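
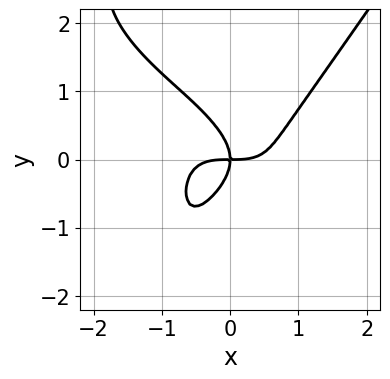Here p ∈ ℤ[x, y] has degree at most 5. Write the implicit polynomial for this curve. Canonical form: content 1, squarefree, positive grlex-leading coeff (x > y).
2*x^4 + 3*x^3*y - 2*x*y^3 - 3*y^3 - 3*x*y

1. Degree: a generic line meets the curve in up to 4 points, so deg p = 4.
2. Reading off the gridlines: it crosses the x-axis at the gridline x = 0; it meets the y-axis at y = 0 (among the integer gridlines).
3. These observations pin down the coefficients.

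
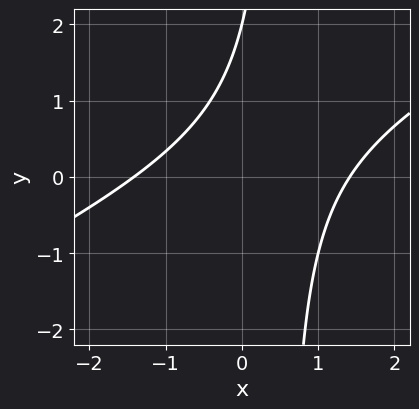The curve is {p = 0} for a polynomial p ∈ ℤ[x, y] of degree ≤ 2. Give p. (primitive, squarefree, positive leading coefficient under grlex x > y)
(a) Degree: the shape is more complex than any degree-1 curve, so deg p = 2.
(b) From the axis intercepts and sections: it meets the y-axis at y = 2 (among the integer gridlines).
(c) The integer polynomial consistent with all of this is the stated p.

x^2 - 2*x*y + y - 2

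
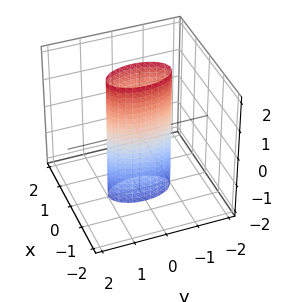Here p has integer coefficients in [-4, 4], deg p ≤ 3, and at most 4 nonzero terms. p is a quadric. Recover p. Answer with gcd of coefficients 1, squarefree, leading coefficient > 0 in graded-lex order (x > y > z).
3*x^2 + y^2 - 1

deg p = 2. Constant cross-section along one axis; a quadric.
Symmetries: the x ↦ −x reflection is a symmetry, so x appears only in even powers; the z ↦ −z reflection is a symmetry, so z appears only in even powers; the y ↦ −y reflection is a symmetry, so y appears only in even powers.
From the axis intercepts and sections: among the integer gridlines, it crosses the y-axis at y ∈ {-1, 1}; it misses every integer gridline on the z-axis.
These observations pin down the coefficients.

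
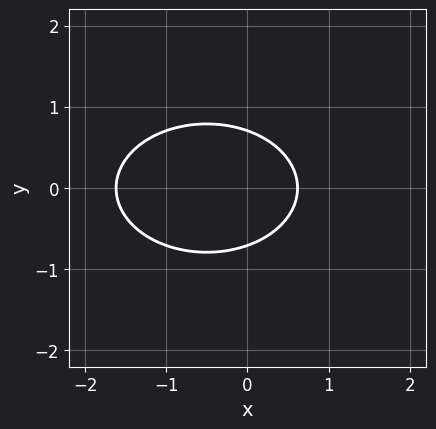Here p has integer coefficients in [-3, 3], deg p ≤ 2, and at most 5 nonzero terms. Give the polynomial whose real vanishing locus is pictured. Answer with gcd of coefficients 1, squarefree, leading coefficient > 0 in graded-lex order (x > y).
1. deg p = 2.
2. Symmetries: the y ↦ −y reflection is a symmetry, so y appears only in even powers.
3. These observations pin down the coefficients.

x^2 + 2*y^2 + x - 1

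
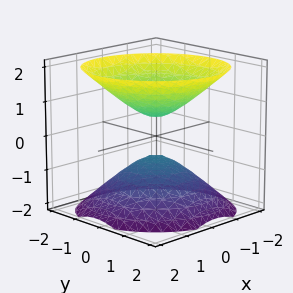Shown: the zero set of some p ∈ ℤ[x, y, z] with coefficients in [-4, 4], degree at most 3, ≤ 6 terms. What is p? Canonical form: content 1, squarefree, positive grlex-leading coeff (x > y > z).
First, I count 2 distinct pieces. Treating them together as one polynomial.
Then, deg p = 2. The shape is more complex than any degree-1 surface.
Next, checking where it meets the axes: no y-intercept at any integer in the box; it misses every integer gridline on the x-axis.
Finally, these observations pin down the coefficients.

3*x^2 + x*y + 3*y^2 - 3*z^2 + 1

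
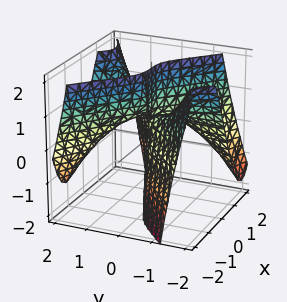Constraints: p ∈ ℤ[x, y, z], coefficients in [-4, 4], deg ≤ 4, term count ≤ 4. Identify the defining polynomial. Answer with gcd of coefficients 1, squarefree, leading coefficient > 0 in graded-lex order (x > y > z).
First, deg p = 3.
Then, from the visible intercepts: every point of the z-axis in the box is on the surface; one y-axis crossing is at y = 0.
Finally, matching integer coefficients to the picture gives p.

2*x^3 - 3*x*y^2 + 3*y*z - 2*y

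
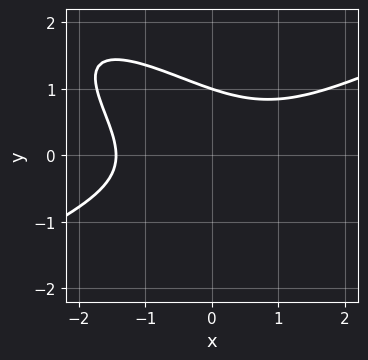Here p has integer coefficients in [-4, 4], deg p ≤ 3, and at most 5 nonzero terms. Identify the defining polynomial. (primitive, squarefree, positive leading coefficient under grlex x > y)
x^3 - 3*x*y^2 - 3*y^3 + 3

(a) Degree: the shape is more complex than any degree-2 curve, so deg p = 3.
(b) Checking where it meets the axes: it meets the y-axis at y = 1 (among the integer gridlines).
(c) Matching integer coefficients to the picture gives p.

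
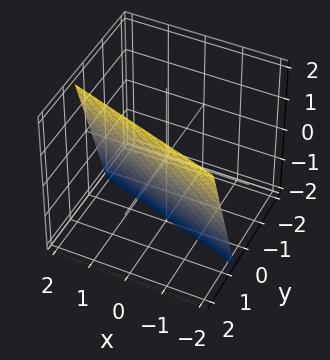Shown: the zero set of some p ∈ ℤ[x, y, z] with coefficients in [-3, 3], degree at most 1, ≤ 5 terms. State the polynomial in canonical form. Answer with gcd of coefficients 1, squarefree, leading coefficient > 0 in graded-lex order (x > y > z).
x + 3*y - z - 2

First, degree: the surface is flat (a plane), so deg p = 1.
Next, from the visible intercepts: one x-axis crossing is at x = 2; it crosses the z-axis at the gridline z = -2.
Finally, putting this together gives p.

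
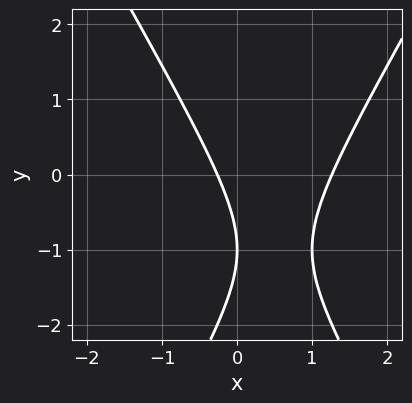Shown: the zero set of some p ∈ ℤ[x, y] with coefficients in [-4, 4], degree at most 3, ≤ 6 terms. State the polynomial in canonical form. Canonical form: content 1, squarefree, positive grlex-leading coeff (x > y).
3*x^2 - y^2 - 3*x - 2*y - 1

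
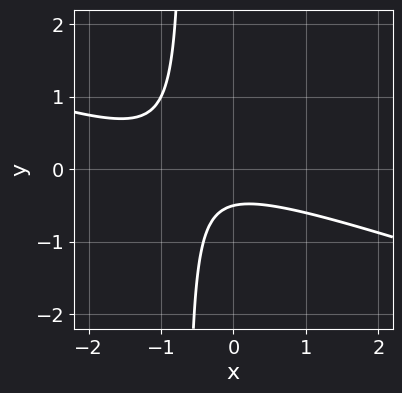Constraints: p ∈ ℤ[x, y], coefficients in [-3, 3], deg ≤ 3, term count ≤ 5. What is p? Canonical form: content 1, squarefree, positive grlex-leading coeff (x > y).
The degree is 2 — no degree-1 curve has this shape.
Reading off the gridlines: the curve avoids every integer x-axis point in the box.
Solving for integer coefficients yields p as stated.

x^2 + 3*x*y + x + 2*y + 1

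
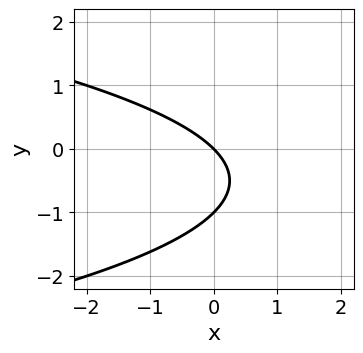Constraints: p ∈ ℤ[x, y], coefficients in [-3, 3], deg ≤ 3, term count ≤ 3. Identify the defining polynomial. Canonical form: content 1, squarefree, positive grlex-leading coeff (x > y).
y^2 + x + y

(a) deg p = 2. No degree-1 curve has this shape.
(b) Checking where it meets the axes: the y-axis gridline crossings are at y ∈ {-1, 0}; it meets the x-axis at x = 0 (among the integer gridlines).
(c) The integer polynomial consistent with all of this is the stated p.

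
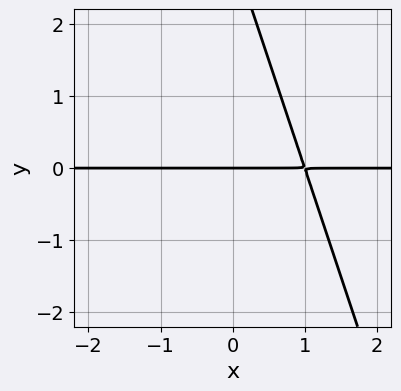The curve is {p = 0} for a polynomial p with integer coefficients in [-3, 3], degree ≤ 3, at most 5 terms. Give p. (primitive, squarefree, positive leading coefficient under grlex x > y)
deg p = 2.
Observable constraints: it crosses the y-axis at the gridline y = 0; every point of the x-axis in the box is on the curve.
Matching integer coefficients to the picture gives p.

3*x*y + y^2 - 3*y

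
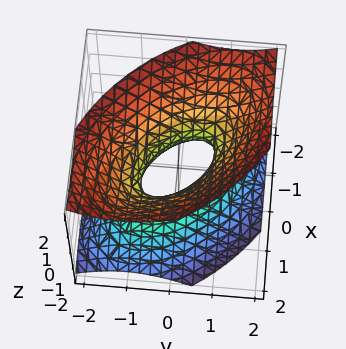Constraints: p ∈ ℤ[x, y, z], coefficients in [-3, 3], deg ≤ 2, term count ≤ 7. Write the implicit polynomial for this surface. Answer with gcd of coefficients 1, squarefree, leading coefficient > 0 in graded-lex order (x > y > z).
2*x^2 + 2*x*y + 2*y^2 - 2*z^2 - 1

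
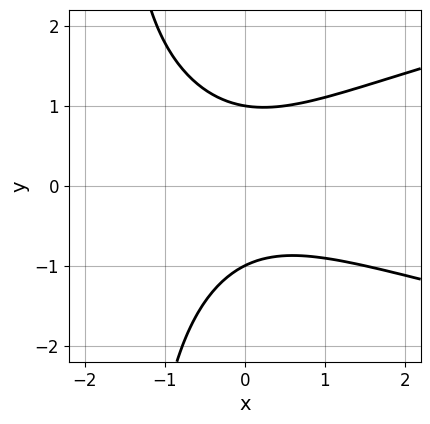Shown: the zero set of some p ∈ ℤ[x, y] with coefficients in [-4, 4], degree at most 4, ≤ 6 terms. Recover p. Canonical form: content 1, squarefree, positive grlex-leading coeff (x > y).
2*x*y^2 - 2*x^2 - x*y + 3*y^2 - 3

Degree: a generic line meets the curve in up to 3 points, so deg p = 3.
Against the integer gridlines: it misses every integer gridline on the x-axis; the y-axis gridline crossings are at y ∈ {-1, 1}.
Fitting integer coefficients to these (and the overall shape) gives p.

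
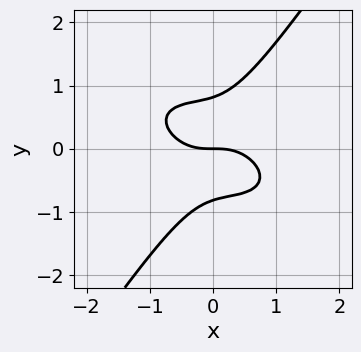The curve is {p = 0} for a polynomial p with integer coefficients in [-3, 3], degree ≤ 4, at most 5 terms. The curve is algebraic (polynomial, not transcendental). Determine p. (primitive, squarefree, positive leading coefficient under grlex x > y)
(a) Degree: the shape is more complex than any degree-2 curve, so deg p = 3.
(b) From the axis intercepts and sections: it meets the x-axis at x = 0 (among the integer gridlines); it meets the y-axis at y = 0 (among the integer gridlines).
(c) Fitting integer coefficients to these (and the overall shape) gives p.

2*x^3 + 2*x^2*y + 2*x*y^2 - 3*y^3 + 2*y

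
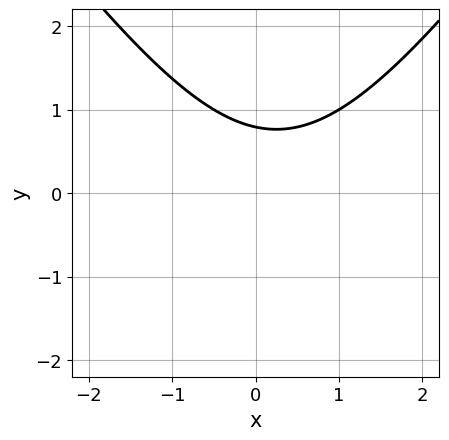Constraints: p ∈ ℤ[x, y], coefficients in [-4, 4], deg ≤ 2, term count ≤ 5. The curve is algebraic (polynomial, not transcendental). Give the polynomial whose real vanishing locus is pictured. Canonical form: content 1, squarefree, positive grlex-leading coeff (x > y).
2*x^2 - y^2 - x - 3*y + 3

1. deg p = 2.
2. From the visible intercepts: no x-intercept at any integer in the box.
3. Putting this together gives p.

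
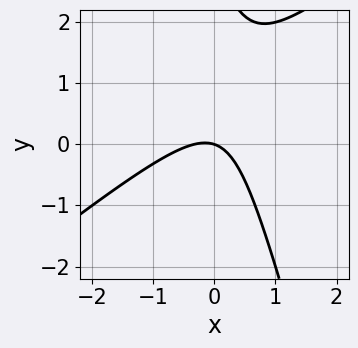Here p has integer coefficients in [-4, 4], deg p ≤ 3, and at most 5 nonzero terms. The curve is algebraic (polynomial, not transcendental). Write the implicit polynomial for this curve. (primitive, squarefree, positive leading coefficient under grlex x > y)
3*x^2 - 3*x*y - y^2 + x + 3*y

(a) The degree is 2 — a generic line meets the curve in up to 2 points.
(b) Observable constraints: it meets the y-axis at y = 0 (among the integer gridlines); one x-axis crossing is at x = 0.
(c) Putting this together gives p.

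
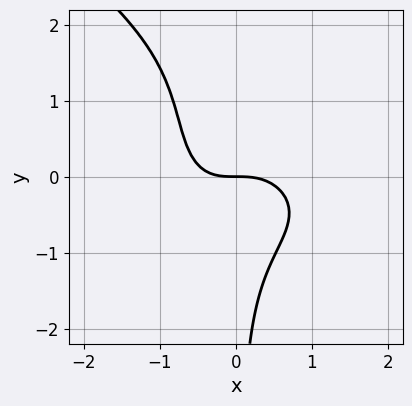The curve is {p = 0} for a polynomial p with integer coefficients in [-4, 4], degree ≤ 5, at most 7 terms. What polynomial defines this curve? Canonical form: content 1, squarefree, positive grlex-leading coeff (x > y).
x^4 + 2*x*y^3 - 3*x^3 - 3*x*y^2 - 3*y

1. deg p = 4.
2. From the visible intercepts: it crosses the y-axis at the gridline y = 0; it crosses the x-axis at the gridline x = 0.
3. These observations pin down the coefficients.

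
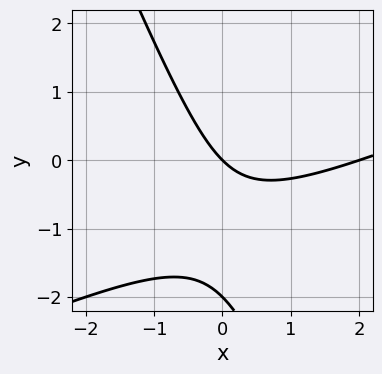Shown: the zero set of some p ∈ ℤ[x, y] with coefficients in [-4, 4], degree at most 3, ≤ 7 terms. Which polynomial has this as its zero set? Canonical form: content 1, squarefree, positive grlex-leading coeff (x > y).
x^2 - 2*x*y - y^2 - 2*x - 2*y

First, deg p = 2. No degree-1 curve has this shape.
Next, from the visible intercepts: the x-axis gridline crossings are at x ∈ {0, 2}; the y-axis gridline crossings are at y ∈ {-2, 0}.
Finally, fitting integer coefficients to these (and the overall shape) gives p.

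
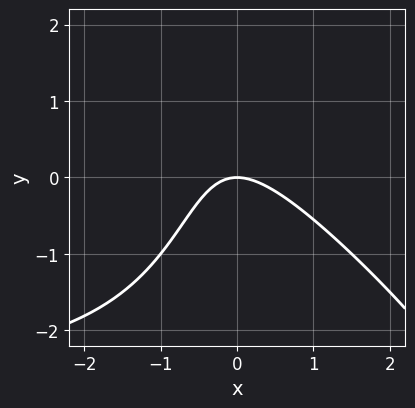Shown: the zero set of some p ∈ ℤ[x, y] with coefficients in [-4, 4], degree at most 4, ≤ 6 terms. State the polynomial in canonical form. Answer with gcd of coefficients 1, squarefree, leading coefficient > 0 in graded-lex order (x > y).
x^2*y + x*y^2 + 3*x^2 + 2*x*y + 3*y

1. Degree: a generic line meets the curve in up to 3 points, so deg p = 3.
2. Reading off the gridlines: one x-axis crossing is at x = 0; one y-axis crossing is at y = 0.
3. Fitting integer coefficients to these (and the overall shape) gives p.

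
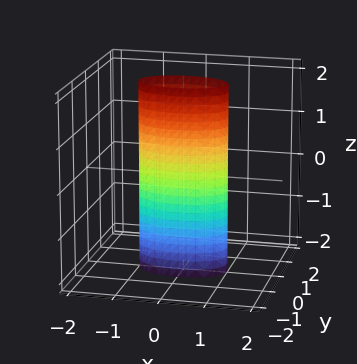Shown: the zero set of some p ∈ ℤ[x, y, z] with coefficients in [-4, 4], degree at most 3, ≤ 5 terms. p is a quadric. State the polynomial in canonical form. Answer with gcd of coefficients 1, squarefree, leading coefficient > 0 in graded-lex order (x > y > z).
x^2 + 3*y^2 - 1

1. deg p = 2. A cylinder; a quadric.
2. Symmetries: the z ↦ −z reflection is a symmetry, so z appears only in even powers; mirror symmetry x ↦ −x ⇒ only even powers of x; the y ↦ −y reflection is a symmetry, so y appears only in even powers.
3. Observable constraints: the x-axis gridline crossings are at x ∈ {-1, 1}; no z-intercept at any integer in the box.
4. Putting this together gives p.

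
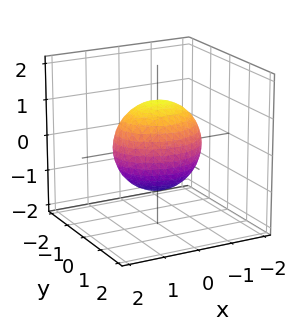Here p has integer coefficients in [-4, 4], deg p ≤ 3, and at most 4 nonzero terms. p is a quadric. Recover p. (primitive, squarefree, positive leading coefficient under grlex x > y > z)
First, degree: a closed, bounded, convex surface; a quadric, so deg p = 2.
Then, symmetries: the x ↦ −x reflection is a symmetry, so x appears only in even powers; the y ↦ −y reflection is a symmetry, so y appears only in even powers; the z ↦ −z reflection is a symmetry, so z appears only in even powers.
Then, checking where it meets the axes: among the integer gridlines, it crosses the y-axis at y ∈ {-1, 1}.
Finally, fitting integer coefficients to these (and the overall shape) gives p.

2*x^2 + 3*y^2 + 2*z^2 - 3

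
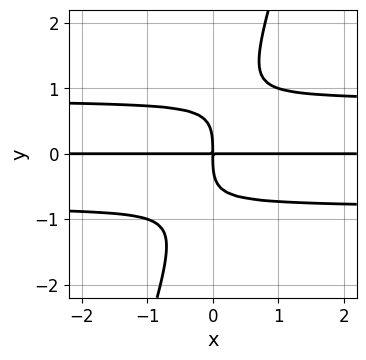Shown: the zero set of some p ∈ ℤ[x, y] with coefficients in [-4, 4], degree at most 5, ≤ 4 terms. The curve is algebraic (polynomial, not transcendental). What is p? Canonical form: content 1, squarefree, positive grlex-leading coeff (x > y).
3*x*y^3 - y^4 - 2*x*y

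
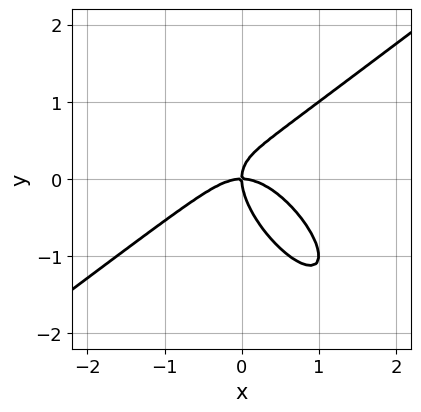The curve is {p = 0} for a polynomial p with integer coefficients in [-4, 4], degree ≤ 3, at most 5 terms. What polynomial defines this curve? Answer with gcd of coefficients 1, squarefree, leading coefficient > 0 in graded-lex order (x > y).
x^3 - x*y^2 - y^3 + x*y

1. deg p = 3. The shape is more complex than any degree-2 curve.
2. From the visible intercepts: it crosses the y-axis at the gridline y = 0; it crosses the x-axis at the gridline x = 0.
3. Putting this together gives p.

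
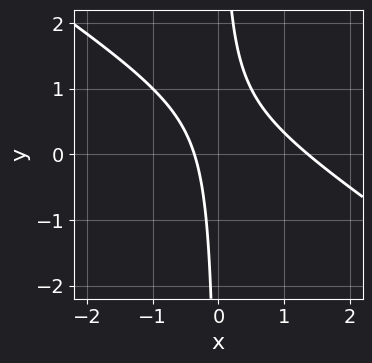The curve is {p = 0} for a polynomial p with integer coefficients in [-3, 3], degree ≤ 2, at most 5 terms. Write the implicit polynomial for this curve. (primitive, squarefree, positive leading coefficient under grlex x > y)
First, degree: a generic line meets the curve in up to 2 points, so deg p = 2.
Next, from the visible intercepts: the curve avoids every integer y-axis point in the box.
Finally, assembling these constraints gives the stated polynomial.

2*x^2 + 3*x*y - 2*x - 1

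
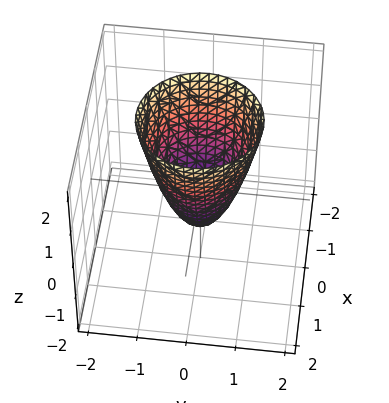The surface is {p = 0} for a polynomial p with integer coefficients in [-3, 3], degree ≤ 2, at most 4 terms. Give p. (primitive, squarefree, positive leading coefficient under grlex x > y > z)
2*x^2 + 2*y^2 - z - 1

1. The degree is 2 — the shape is more complex than any degree-1 surface.
2. Symmetries: rotational symmetry about the z-axis ⇒ p depends on x, y only through x² + y².
3. Checking where it meets the axes: a circular section at z = 0 has radius between 0 and 1; one z-axis crossing is at z = -1.
4. Matching integer coefficients to the picture gives p.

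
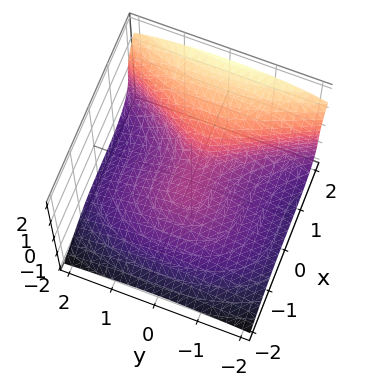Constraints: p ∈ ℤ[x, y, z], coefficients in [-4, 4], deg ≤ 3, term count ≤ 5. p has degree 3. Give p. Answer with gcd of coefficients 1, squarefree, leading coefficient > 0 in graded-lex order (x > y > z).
x^3 - 2*z^3 - y^2 + 2*z^2 - z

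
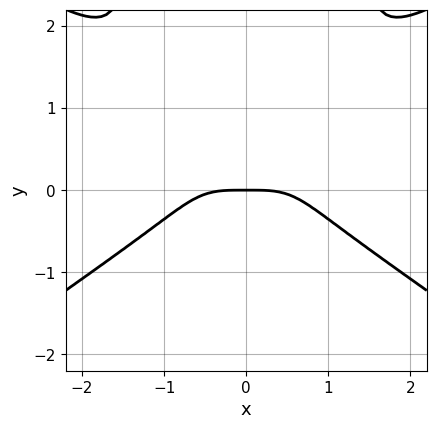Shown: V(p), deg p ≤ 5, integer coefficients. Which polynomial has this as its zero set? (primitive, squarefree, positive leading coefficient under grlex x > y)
x^4 - 2*x^2*y^2 + x^2*y + y^3 + y

(a) Degree: no degree-3 curve has this shape, so deg p = 4.
(b) Symmetries: the x ↦ −x reflection is a symmetry, so x appears only in even powers.
(c) From the visible intercepts: one x-axis crossing is at x = 0; one y-axis crossing is at y = 0.
(d) The integer polynomial consistent with all of this is the stated p.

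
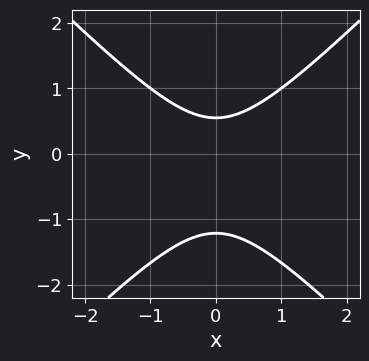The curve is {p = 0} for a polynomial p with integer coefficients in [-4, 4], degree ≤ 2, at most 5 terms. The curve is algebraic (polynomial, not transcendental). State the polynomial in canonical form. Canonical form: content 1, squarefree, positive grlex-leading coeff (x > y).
3*x^2 - 3*y^2 - 2*y + 2

The degree is 2 — the shape is more complex than any degree-1 curve.
Symmetries: it's symmetric under x → −x, forcing even powers of x.
Against the integer gridlines: it misses every integer gridline on the x-axis.
Solving for integer coefficients yields p as stated.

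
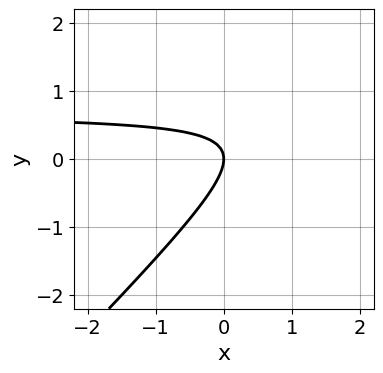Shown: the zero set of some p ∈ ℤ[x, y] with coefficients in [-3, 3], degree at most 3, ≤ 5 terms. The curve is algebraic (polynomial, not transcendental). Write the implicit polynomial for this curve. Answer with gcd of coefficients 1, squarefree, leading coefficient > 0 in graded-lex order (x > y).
3*x*y - 3*y^2 - 2*x

Degree: the shape is more complex than any degree-1 curve, so deg p = 2.
Observable constraints: one y-axis crossing is at y = 0; it crosses the x-axis at the gridline x = 0.
Putting this together gives p.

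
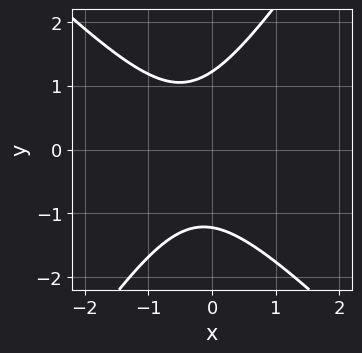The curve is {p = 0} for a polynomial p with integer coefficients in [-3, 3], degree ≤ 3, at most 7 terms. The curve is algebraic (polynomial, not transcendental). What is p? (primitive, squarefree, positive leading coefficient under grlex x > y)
3*x^2 + x*y - 2*y^2 + 2*x + 3

Degree: a generic line meets the curve in up to 2 points, so deg p = 2.
From the axis intercepts and sections: the curve avoids every integer x-axis point in the box.
The integer polynomial consistent with all of this is the stated p.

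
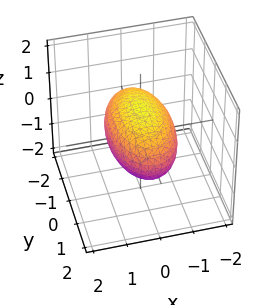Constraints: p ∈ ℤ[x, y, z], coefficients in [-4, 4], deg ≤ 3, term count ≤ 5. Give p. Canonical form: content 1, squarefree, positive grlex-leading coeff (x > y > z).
3*x^2 + y^2 + 3*z^2 - 3

1. The degree is 2 — a closed, bounded, convex surface; a quadric.
2. Symmetries: it's symmetric under z → −z, forcing even powers of z; it's symmetric under x → −x, forcing even powers of x; the y ↦ −y reflection is a symmetry, so y appears only in even powers.
3. Against the integer gridlines: among the integer gridlines, it crosses the z-axis at z ∈ {-1, 1}; the x-axis gridline crossings are at x ∈ {-1, 1}.
4. These observations pin down the coefficients.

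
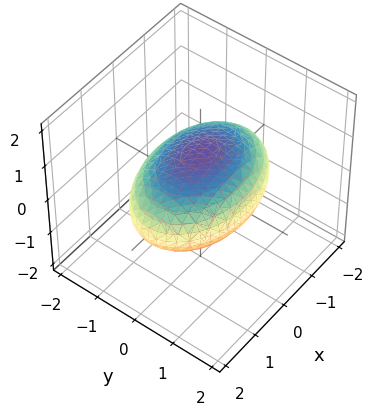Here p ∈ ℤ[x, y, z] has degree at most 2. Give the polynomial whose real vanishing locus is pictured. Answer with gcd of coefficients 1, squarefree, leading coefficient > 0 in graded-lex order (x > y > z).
x^2 + 2*y^2 + 3*z^2 - 3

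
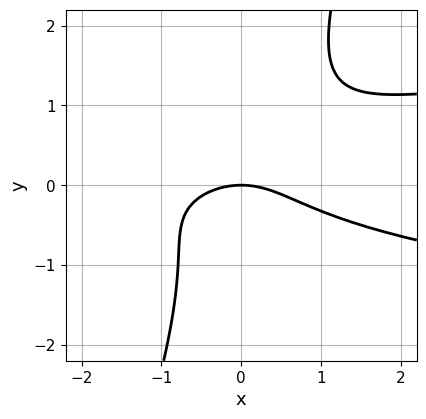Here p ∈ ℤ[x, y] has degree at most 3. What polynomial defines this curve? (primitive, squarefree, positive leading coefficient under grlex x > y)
3*x*y^2 - y^3 - x^2 - 2*y

The degree is 3 — a generic line meets the curve in up to 3 points.
Checking where it meets the axes: it crosses the x-axis at the gridline x = 0; one y-axis crossing is at y = 0.
Assembling these constraints gives the stated polynomial.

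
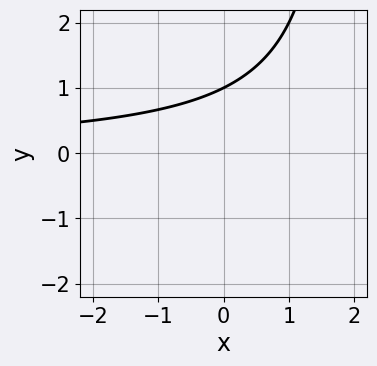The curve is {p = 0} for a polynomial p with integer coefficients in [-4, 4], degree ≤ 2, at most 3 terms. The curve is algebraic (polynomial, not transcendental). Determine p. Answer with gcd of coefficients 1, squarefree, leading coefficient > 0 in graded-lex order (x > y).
(a) The degree is 2 — the shape is more complex than any degree-1 curve.
(b) Observable constraints: the curve avoids every integer x-axis point in the box; it meets the y-axis at y = 1 (among the integer gridlines).
(c) Assembling these constraints gives the stated polynomial.

x*y - 2*y + 2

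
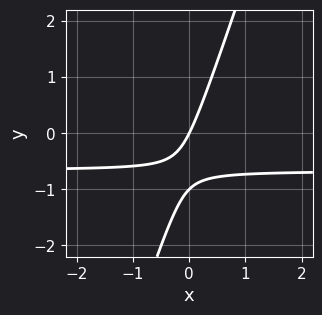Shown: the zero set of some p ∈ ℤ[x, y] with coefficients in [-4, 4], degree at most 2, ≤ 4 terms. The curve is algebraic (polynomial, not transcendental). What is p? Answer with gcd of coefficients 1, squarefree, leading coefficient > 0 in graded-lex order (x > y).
1. deg p = 2. No degree-1 curve has this shape.
2. From the visible intercepts: it meets the x-axis at x = 0 (among the integer gridlines); the y-axis gridline crossings are at y ∈ {-1, 0}.
3. Putting this together gives p.

3*x*y - y^2 + 2*x - y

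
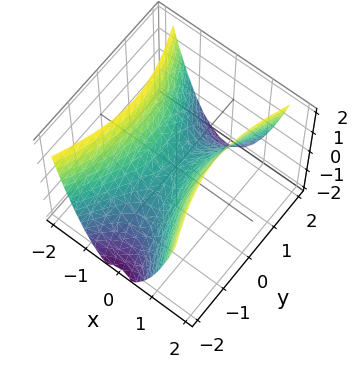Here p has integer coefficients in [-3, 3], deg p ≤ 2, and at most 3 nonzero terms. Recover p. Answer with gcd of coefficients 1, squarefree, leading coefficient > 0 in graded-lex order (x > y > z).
3*x^2 - y^2 - 2*z

Degree: a hyperbolic paraboloid; a quadric, so deg p = 2.
Symmetries: mirror symmetry x ↦ −x ⇒ only even powers of x; it's symmetric under y → −y, forcing even powers of y.
From the axis intercepts and sections: it crosses the z-axis at the gridline z = 0; one y-axis crossing is at y = 0; it meets the x-axis at x = 0 (among the integer gridlines).
Solving for integer coefficients yields p as stated.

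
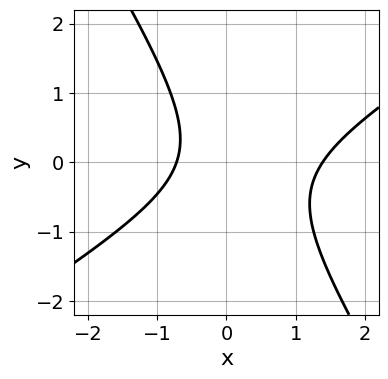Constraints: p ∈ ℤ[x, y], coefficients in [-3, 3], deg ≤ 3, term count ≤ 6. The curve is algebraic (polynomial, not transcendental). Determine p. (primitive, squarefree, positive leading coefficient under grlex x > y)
Degree: no degree-1 curve has this shape, so deg p = 2.
Observable constraints: no y-intercept at any integer in the box.
Fitting integer coefficients to these (and the overall shape) gives p.

3*x^2 - 3*x*y - 3*y^2 - 2*x - 3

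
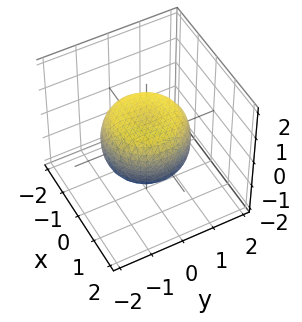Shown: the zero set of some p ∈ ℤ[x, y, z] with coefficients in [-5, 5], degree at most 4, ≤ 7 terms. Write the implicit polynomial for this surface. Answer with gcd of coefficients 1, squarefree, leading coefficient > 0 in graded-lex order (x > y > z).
(a) Degree: no degree-3 surface has this shape, so deg p = 4.
(b) Symmetries: rotational symmetry about the z-axis ⇒ p depends on x, y only through x² + y².
(c) Observable constraints: a circular section at z = 0 has radius between 1 and 2.
(d) Solving for integer coefficients yields p as stated.

2*x^4 + 4*x^2*y^2 + 2*y^4 - 2*x^2 - 2*y^2 + 3*z^2 - 2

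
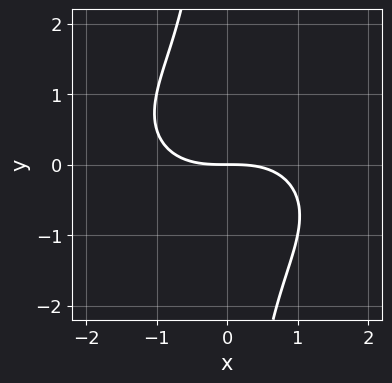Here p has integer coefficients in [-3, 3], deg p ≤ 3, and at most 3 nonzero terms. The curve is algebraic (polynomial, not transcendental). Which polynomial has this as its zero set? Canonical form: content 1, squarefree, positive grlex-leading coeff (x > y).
x^3 + 2*x*y^2 + 3*y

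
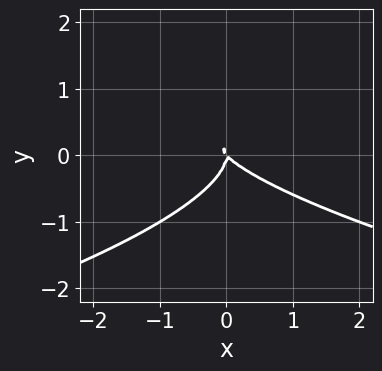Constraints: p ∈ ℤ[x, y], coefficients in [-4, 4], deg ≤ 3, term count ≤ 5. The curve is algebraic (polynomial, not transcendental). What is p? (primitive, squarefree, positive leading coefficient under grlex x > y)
2*y^3 + x^2 + x*y

(a) Degree: the shape is more complex than any degree-2 curve, so deg p = 3.
(b) Observable constraints: it crosses the x-axis at the gridline x = 0; it crosses the y-axis at the gridline y = 0.
(c) Fitting integer coefficients to these (and the overall shape) gives p.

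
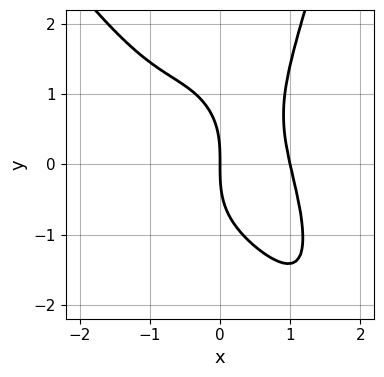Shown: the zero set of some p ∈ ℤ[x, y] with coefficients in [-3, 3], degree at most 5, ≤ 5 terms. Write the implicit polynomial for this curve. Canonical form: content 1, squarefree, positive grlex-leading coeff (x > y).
3*x^4 + 2*x^3*y - y^3 - 3*x

1. Degree: no degree-3 curve has this shape, so deg p = 4.
2. Reading off the gridlines: among the integer gridlines, it crosses the x-axis at x ∈ {0, 1}; it meets the y-axis at y = 0 (among the integer gridlines).
3. Assembling these constraints gives the stated polynomial.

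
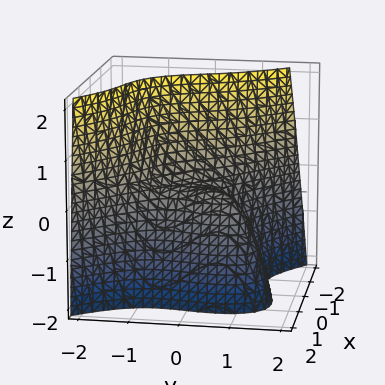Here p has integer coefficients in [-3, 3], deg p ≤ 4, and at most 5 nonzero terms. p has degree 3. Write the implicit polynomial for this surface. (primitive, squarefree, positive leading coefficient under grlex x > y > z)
First, degree: no degree-2 surface has this shape, so deg p = 3.
Then, checking where it meets the axes: one z-axis crossing is at z = 0; one y-axis crossing is at y = 0; it crosses the x-axis at the gridline x = 0.
Finally, solving for integer coefficients yields p as stated.

3*x^3 + x^2*y + 2*y^3 - 3*x*y + 3*z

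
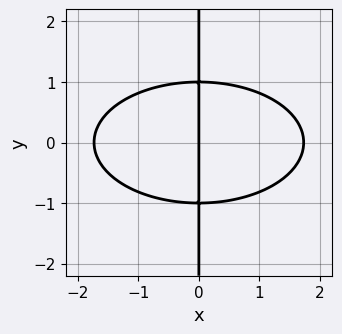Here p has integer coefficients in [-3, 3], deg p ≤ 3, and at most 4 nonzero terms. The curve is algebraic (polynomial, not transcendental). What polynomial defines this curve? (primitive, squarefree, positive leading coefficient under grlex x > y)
x^3 + 3*x*y^2 - 3*x

deg p = 3. No degree-2 curve has this shape.
Symmetries: the y ↦ −y reflection is a symmetry, so y appears only in even powers.
From the axis intercepts and sections: every point of the y-axis in the box is on the curve; it meets the x-axis at x = 0 (among the integer gridlines).
Putting this together gives p.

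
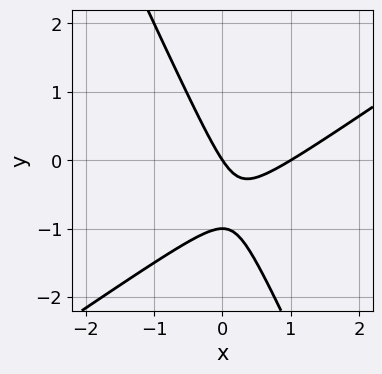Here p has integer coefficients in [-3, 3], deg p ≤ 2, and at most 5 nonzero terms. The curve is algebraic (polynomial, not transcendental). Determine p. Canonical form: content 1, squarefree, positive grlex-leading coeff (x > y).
3*x^2 - 3*x*y - 2*y^2 - 3*x - 2*y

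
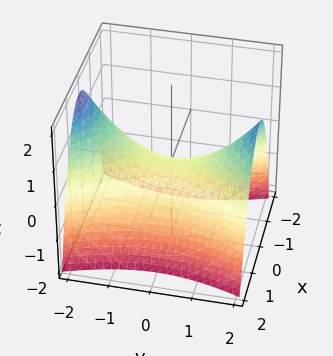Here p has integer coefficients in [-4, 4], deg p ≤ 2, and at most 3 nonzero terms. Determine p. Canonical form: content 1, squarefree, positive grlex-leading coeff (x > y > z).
First, the degree is 2 — a saddle surface; a quadric.
Next, symmetries: the y ↦ −y reflection is a symmetry, so y appears only in even powers; mirror symmetry x ↦ −x ⇒ only even powers of x.
Then, from the axis intercepts and sections: it crosses the z-axis at the gridline z = 0; it meets the y-axis at y = 0 (among the integer gridlines).
Finally, the integer polynomial consistent with all of this is the stated p.

3*x^2 - y^2 + 3*z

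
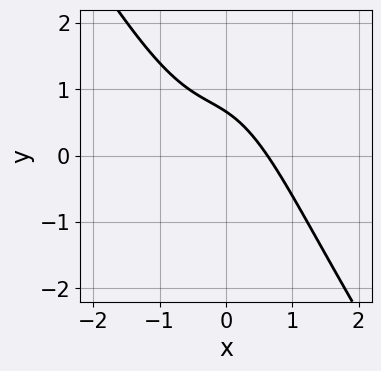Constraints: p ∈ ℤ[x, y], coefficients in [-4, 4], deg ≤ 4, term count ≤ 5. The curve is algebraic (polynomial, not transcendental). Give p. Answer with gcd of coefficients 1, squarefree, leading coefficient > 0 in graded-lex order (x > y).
The degree is 3 — a generic line meets the curve in up to 3 points.
Putting this together gives p.

3*x^3 + 2*x^2*y + 2*x + 3*y - 2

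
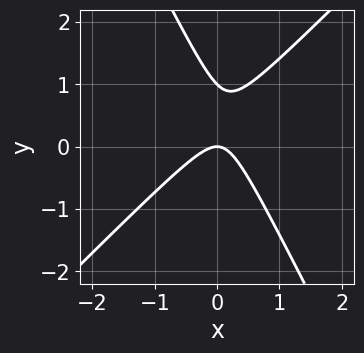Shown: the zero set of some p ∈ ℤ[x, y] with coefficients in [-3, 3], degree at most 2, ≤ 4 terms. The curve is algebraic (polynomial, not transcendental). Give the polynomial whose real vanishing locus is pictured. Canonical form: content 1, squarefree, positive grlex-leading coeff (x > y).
1. deg p = 2.
2. Observable constraints: the y-axis gridline crossings are at y ∈ {0, 1}; it meets the x-axis at x = 0 (among the integer gridlines).
3. Fitting integer coefficients to these (and the overall shape) gives p.

2*x^2 - x*y - y^2 + y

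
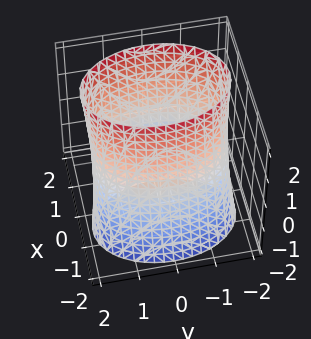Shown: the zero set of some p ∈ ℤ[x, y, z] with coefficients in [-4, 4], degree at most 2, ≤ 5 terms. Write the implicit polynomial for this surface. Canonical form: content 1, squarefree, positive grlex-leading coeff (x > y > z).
deg p = 2. A generic line meets the surface in up to 2 points.
Against the integer gridlines: no z-intercept at any integer in the box.
These observations pin down the coefficients.

2*x^2 - x*z + y^2 - 3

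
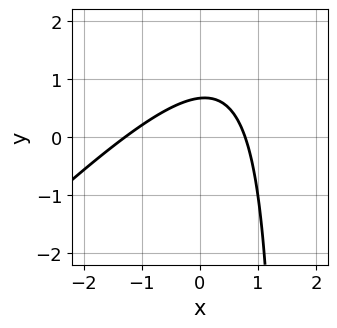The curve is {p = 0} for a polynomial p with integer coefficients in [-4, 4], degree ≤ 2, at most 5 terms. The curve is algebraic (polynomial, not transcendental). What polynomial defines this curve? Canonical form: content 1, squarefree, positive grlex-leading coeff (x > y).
2*x^2 - 2*x*y + x + 3*y - 2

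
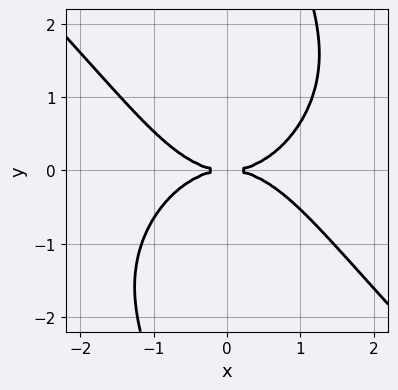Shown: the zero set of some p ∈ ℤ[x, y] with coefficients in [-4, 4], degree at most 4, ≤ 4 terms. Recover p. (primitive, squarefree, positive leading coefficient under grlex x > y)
x^4 + x*y^3 - 3*y^2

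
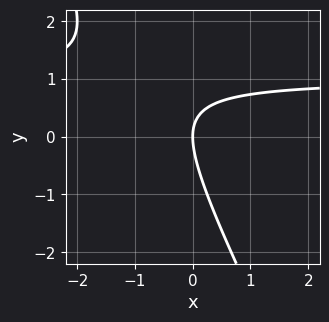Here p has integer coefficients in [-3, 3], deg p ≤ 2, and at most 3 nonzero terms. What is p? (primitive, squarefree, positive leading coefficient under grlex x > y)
1. Degree: a generic line meets the curve in up to 2 points, so deg p = 2.
2. From the axis intercepts and sections: one y-axis crossing is at y = 0; it crosses the x-axis at the gridline x = 0.
3. Together with the visible shape, these determine p as stated.

2*x*y + y^2 - 2*x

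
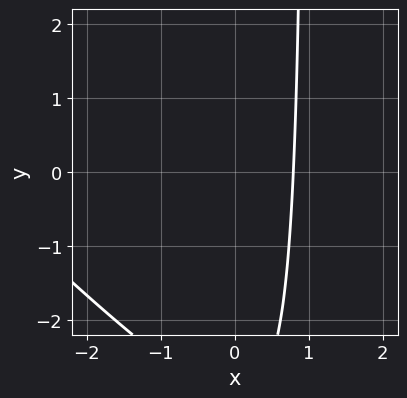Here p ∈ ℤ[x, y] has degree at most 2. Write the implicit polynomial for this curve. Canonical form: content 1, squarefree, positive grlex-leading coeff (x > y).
(a) Degree: a generic line meets the curve in up to 2 points, so deg p = 2.
(b) Reading off the gridlines: the curve avoids every integer y-axis point in the box.
(c) The integer polynomial consistent with all of this is the stated p.

x^2 + x*y + 3*x - y - 3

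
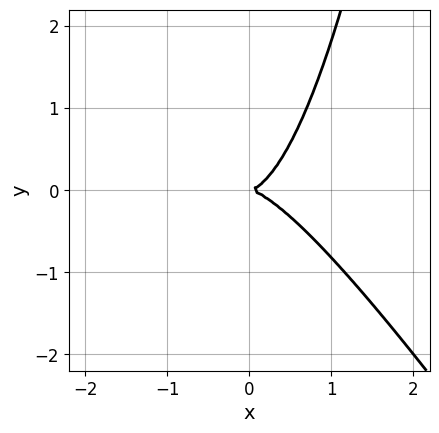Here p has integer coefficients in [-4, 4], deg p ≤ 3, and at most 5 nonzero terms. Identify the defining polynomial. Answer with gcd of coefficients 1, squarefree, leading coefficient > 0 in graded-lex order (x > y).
(a) deg p = 3. A generic line meets the curve in up to 3 points.
(b) Against the integer gridlines: it crosses the x-axis at the gridline x = 0; one y-axis crossing is at y = 0.
(c) The integer polynomial consistent with all of this is the stated p.

3*x^3 + 2*x^2*y - 2*y^2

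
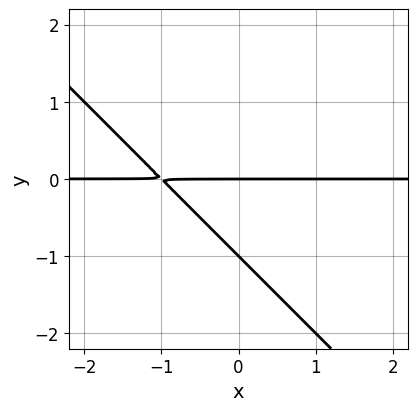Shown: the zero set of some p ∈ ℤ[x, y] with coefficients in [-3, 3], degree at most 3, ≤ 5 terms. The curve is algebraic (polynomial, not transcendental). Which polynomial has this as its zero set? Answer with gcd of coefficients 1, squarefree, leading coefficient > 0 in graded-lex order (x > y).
x*y + y^2 + y

The degree is 2 — a generic line meets the curve in up to 2 points.
From the axis intercepts and sections: the visible x-axis segment lies entirely on the curve; the y-axis gridline crossings are at y ∈ {-1, 0}.
These observations pin down the coefficients.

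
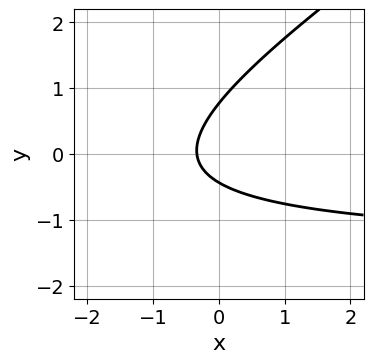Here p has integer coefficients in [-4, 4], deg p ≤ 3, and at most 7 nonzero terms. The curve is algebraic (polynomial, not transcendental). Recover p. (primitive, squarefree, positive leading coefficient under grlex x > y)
2*x*y - 3*y^2 + 3*x + y + 1

1. deg p = 2.
2. Matching integer coefficients to the picture gives p.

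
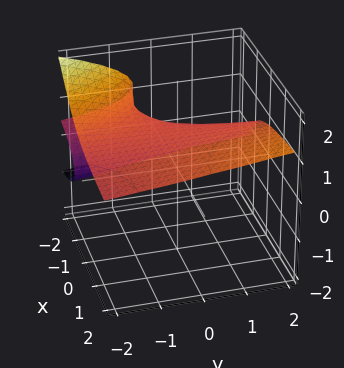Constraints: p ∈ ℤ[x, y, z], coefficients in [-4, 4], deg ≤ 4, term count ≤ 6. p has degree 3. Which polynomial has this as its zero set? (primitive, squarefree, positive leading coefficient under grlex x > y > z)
1. Degree: a generic line meets the surface in up to 3 points, so deg p = 3.
2. Checking where it meets the axes: no y-intercept at any integer in the box; it crosses the x-axis at the gridline x = -1.
3. Fitting integer coefficients to these (and the overall shape) gives p.

x*y*z - 2*x*z^2 - 3*z^3 + 2*x + 2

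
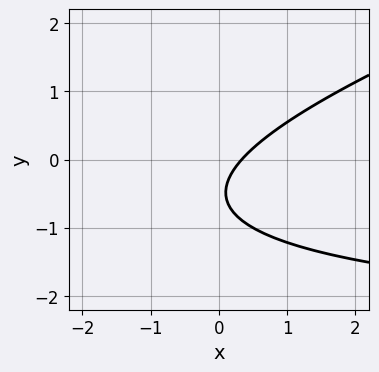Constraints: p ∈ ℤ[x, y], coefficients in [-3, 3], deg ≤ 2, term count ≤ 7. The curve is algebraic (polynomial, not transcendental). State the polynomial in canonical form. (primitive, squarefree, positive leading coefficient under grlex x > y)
(a) The degree is 2 — no degree-1 curve has this shape.
(b) Reading off the gridlines: the curve avoids every integer y-axis point in the box.
(c) These observations pin down the coefficients.

x*y - 3*y^2 + 3*x - 3*y - 1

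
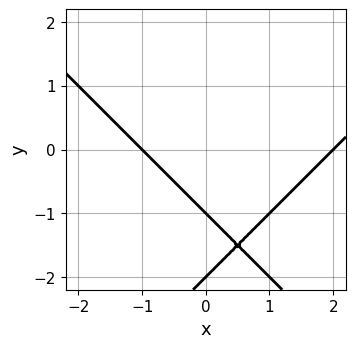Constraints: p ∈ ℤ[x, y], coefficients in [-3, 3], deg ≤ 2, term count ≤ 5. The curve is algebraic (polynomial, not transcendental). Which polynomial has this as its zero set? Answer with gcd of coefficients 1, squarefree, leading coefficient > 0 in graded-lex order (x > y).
x^2 - y^2 - x - 3*y - 2

1. The degree is 2 — the shape is more complex than any degree-1 curve.
2. Reading off the gridlines: among the integer gridlines, it crosses the y-axis at y ∈ {-2, -1}; among the integer gridlines, it crosses the x-axis at x ∈ {-1, 2}.
3. Fitting integer coefficients to these (and the overall shape) gives p.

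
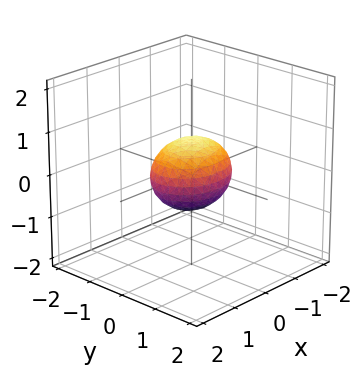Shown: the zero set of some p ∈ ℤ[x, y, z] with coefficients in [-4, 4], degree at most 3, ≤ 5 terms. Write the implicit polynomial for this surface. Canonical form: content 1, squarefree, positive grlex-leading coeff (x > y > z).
2*x^2 + 3*y^2 + 3*z^2 - 2

The degree is 2 — a closed, bounded, convex surface; a quadric.
Symmetries: mirror symmetry x ↦ −x ⇒ only even powers of x; it's symmetric under z → −z, forcing even powers of z; the y ↦ −y reflection is a symmetry, so y appears only in even powers.
Observable constraints: the x-axis gridline crossings are at x ∈ {-1, 1}.
The integer polynomial consistent with all of this is the stated p.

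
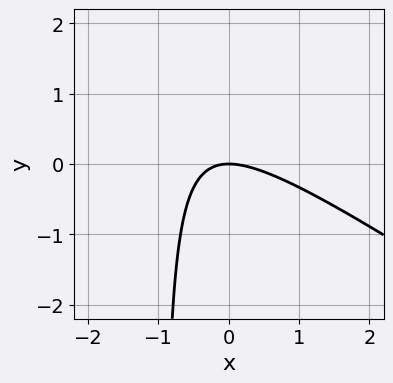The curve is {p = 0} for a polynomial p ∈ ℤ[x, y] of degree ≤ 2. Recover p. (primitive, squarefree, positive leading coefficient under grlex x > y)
1. deg p = 2. No degree-1 curve has this shape.
2. Checking where it meets the axes: one x-axis crossing is at x = 0; it crosses the y-axis at the gridline y = 0.
3. These observations pin down the coefficients.

2*x^2 + 3*x*y + 3*y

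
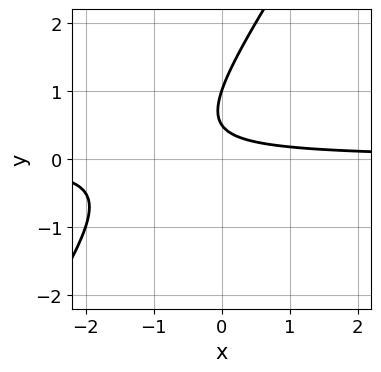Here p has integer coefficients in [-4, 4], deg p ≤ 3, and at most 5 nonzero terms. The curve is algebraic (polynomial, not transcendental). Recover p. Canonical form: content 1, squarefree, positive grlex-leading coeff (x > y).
1. The degree is 2 — the shape is more complex than any degree-1 curve.
2. Checking where it meets the axes: one y-axis crossing is at y = 1; the curve avoids every integer x-axis point in the box.
3. Fitting integer coefficients to these (and the overall shape) gives p.

3*x*y - 2*y^2 + 3*y - 1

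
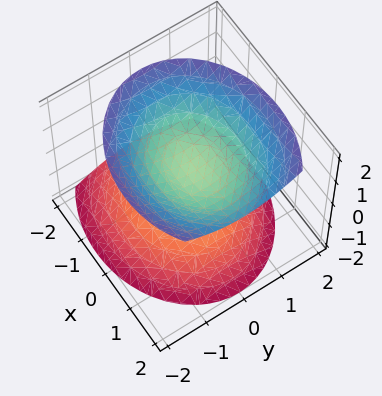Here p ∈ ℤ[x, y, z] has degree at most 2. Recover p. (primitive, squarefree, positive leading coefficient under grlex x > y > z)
2*x^2 - x*z + 3*y^2 - 3*z^2 + 2

First, the picture has 2 separate pieces.
Next, the degree is 2 — a generic line meets the surface in up to 2 points.
Then, observable constraints: the surface avoids every integer y-axis point in the box; no x-intercept at any integer in the box.
Finally, solving for integer coefficients yields p as stated.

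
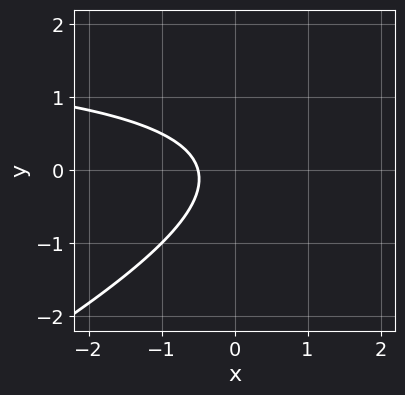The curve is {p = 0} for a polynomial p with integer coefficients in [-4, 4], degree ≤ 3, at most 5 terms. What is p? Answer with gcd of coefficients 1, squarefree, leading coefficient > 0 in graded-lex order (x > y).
(a) Degree: no degree-1 curve has this shape, so deg p = 2.
(b) From the visible intercepts: the curve avoids every integer y-axis point in the box.
(c) Fitting integer coefficients to these (and the overall shape) gives p.

x*y - 2*y^2 - 2*x - 1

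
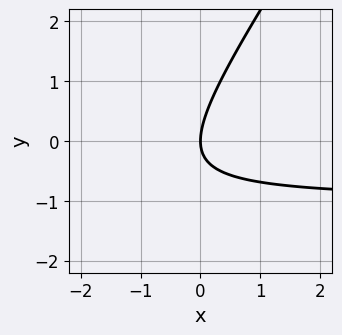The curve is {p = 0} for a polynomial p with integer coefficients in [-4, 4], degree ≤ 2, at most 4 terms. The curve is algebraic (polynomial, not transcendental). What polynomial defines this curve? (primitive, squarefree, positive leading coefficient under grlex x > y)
(a) The degree is 2 — no degree-1 curve has this shape.
(b) Reading off the gridlines: it meets the x-axis at x = 0 (among the integer gridlines); one y-axis crossing is at y = 0.
(c) These observations pin down the coefficients.

3*x*y - 2*y^2 + 3*x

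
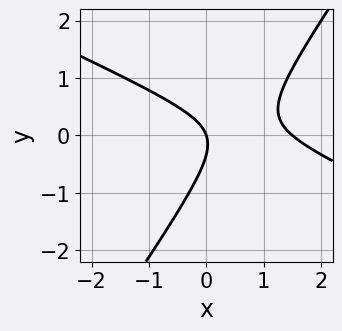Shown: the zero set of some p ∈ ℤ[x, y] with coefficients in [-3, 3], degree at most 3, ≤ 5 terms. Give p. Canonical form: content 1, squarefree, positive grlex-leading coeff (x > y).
2*x^2 + 3*x*y - 3*y^2 - 3*x - y

Degree: no degree-1 curve has this shape, so deg p = 2.
Reading off the gridlines: it meets the x-axis at x = 0 (among the integer gridlines); one y-axis crossing is at y = 0.
Assembling these constraints gives the stated polynomial.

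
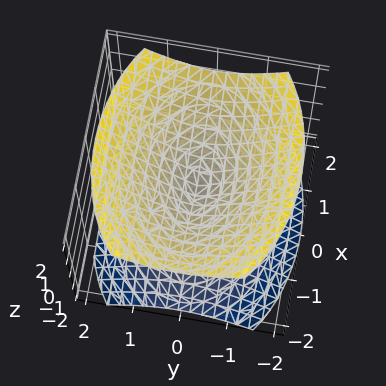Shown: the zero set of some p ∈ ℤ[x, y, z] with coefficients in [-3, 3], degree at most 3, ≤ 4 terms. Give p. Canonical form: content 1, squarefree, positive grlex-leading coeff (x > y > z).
x^2 + 2*y^2 - 2*z^2

First, there are 2 components. Treating them together as one polynomial.
Next, deg p = 2. A double cone through the origin; a quadric.
Then, symmetries: the y ↦ −y reflection is a symmetry, so y appears only in even powers; it's symmetric under z → −z, forcing even powers of z; mirror symmetry x ↦ −x ⇒ only even powers of x.
Then, observable constraints: it crosses the z-axis at the gridline z = 0; it meets the y-axis at y = 0 (among the integer gridlines); it meets the x-axis at x = 0 (among the integer gridlines).
Finally, assembling these constraints gives the stated polynomial.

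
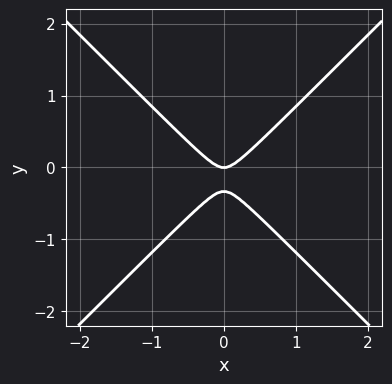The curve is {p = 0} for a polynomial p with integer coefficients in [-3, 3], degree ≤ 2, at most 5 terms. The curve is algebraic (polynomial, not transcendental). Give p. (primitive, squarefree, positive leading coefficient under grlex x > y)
3*x^2 - 3*y^2 - y

(a) Degree: the shape is more complex than any degree-1 curve, so deg p = 2.
(b) Symmetries: the x ↦ −x reflection is a symmetry, so x appears only in even powers.
(c) From the visible intercepts: it crosses the y-axis at the gridline y = 0; one x-axis crossing is at x = 0.
(d) The integer polynomial consistent with all of this is the stated p.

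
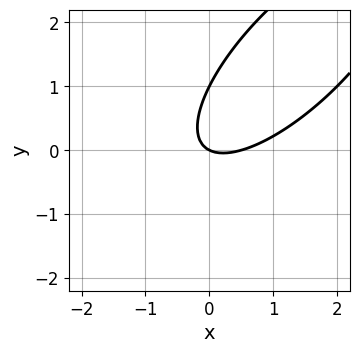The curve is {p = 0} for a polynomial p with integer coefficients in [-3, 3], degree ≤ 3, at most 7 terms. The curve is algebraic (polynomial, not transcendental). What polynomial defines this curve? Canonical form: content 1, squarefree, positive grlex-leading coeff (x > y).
2*x^2 - 3*x*y + 2*y^2 - x - 2*y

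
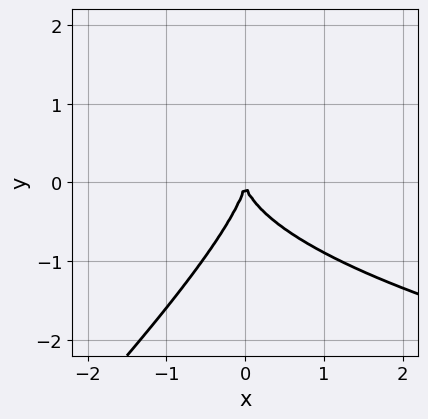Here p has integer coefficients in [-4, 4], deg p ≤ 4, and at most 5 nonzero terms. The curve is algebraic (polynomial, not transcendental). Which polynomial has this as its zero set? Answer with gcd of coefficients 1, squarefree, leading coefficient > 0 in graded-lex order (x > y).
2*x*y^2 - 2*y^3 - 3*x^2

First, deg p = 3.
Next, reading off the gridlines: it meets the x-axis at x = 0 (among the integer gridlines); it crosses the y-axis at the gridline y = 0.
Finally, putting this together gives p.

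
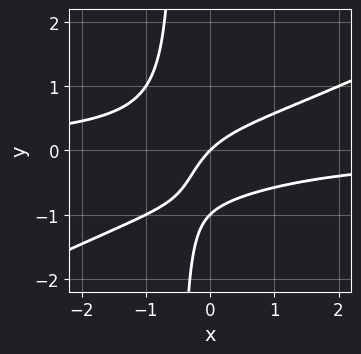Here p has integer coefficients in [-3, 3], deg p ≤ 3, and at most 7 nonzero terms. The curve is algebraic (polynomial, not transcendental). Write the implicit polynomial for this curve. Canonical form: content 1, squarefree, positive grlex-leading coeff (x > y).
x^2*y - 2*x*y^2 - y^2 + x - y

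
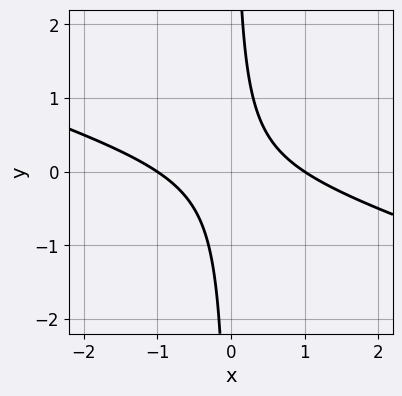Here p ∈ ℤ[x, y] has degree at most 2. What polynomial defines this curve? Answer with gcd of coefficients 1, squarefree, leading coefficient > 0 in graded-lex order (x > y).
(a) Degree: a generic line meets the curve in up to 2 points, so deg p = 2.
(b) Against the integer gridlines: among the integer gridlines, it crosses the x-axis at x ∈ {-1, 1}; no y-intercept at any integer in the box.
(c) The integer polynomial consistent with all of this is the stated p.

x^2 + 3*x*y - 1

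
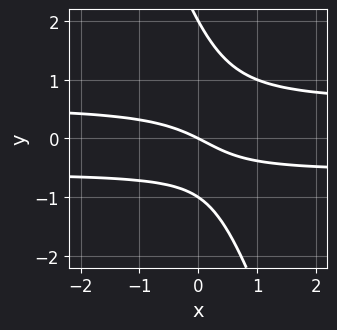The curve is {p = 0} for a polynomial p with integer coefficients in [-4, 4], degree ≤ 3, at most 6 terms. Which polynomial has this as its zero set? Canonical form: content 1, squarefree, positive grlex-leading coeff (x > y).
1. The degree is 3 — no degree-2 curve has this shape.
2. Against the integer gridlines: it crosses the x-axis at the gridline x = 0; the y-axis gridline crossings are at y ∈ {-1, 0, 2}.
3. Together with the visible shape, these determine p as stated.

3*x*y^2 + y^3 - y^2 - x - 2*y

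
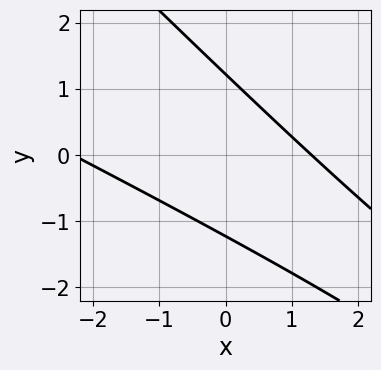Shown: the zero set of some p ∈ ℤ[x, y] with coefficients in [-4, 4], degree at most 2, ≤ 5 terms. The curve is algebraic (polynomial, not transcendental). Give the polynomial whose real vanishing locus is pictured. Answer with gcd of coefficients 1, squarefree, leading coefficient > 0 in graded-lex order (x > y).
x^2 + 3*x*y + 2*y^2 + x - 3

(a) deg p = 2.
(b) Putting this together gives p.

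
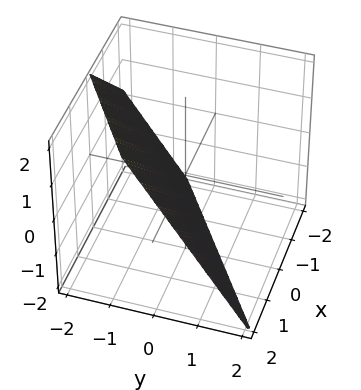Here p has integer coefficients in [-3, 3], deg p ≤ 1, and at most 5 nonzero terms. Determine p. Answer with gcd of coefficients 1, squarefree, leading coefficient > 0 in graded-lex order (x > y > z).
2*x - 3*y - 2*z - 2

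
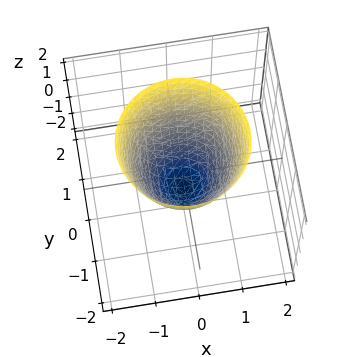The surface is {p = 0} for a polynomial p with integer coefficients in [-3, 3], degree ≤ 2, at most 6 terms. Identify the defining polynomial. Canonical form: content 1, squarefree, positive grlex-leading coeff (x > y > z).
3*x^2 + 3*y^2 - 2*z - 2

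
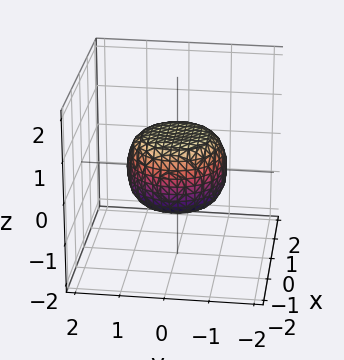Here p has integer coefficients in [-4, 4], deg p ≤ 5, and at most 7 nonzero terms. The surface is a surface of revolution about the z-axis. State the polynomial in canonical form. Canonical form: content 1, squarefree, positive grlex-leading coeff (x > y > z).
2*x^4 + 4*x^2*y^2 + 2*y^4 - x^2 - y^2 + 3*z^2 - 2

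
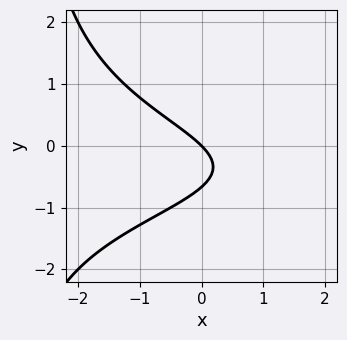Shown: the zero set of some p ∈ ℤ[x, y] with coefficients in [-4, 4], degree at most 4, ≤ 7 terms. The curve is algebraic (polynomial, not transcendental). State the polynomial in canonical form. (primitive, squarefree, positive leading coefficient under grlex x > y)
The degree is 3 — no degree-2 curve has this shape.
Against the integer gridlines: it crosses the y-axis at the gridline y = 0; it meets the x-axis at x = 0 (among the integer gridlines).
Putting this together gives p.

x*y^2 + x*y + 3*y^2 + 2*x + 2*y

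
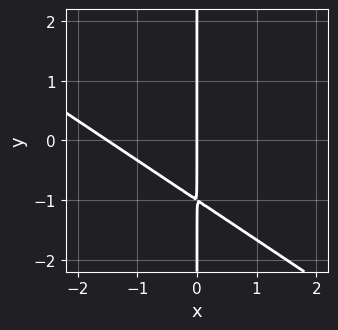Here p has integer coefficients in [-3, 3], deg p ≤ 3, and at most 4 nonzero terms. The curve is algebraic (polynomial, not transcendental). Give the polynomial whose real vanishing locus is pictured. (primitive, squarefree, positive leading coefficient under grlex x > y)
2*x^2 + 3*x*y + 3*x

Degree: the shape is more complex than any degree-1 curve, so deg p = 2.
Against the integer gridlines: it crosses the x-axis at the gridline x = 0; the visible y-axis segment lies entirely on the curve.
Together with the visible shape, these determine p as stated.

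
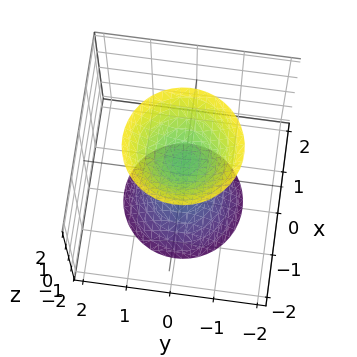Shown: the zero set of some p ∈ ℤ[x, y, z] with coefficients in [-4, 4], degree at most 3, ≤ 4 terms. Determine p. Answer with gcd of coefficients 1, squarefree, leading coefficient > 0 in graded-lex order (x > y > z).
1. There are 2 components.
2. deg p = 2.
3. Symmetries: the z ↦ −z reflection is a symmetry, so z appears only in even powers; every cross-section ⟂ z is a circle, so x, y appear only via x² + y².
4. Checking where it meets the axes: the z-axis gridline crossings are at z ∈ {-1, 1}; no x-intercept at any integer in the box.
5. Putting this together gives p.

2*x^2 + 2*y^2 - z^2 + 1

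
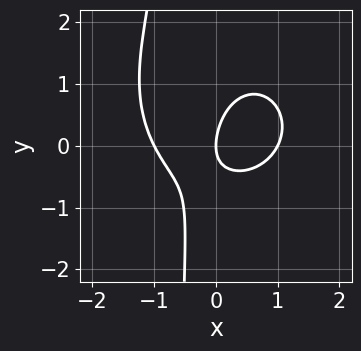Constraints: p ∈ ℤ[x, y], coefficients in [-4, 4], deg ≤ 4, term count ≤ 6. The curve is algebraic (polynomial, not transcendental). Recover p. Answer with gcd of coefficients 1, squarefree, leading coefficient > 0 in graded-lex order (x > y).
3*x^3 + 3*x*y^2 - 3*x*y + 2*y^2 - 3*x

1. deg p = 3. No degree-2 curve has this shape.
2. Reading off the gridlines: among the integer gridlines, it crosses the x-axis at x ∈ {-1, 0, 1}; it crosses the y-axis at the gridline y = 0.
3. Putting this together gives p.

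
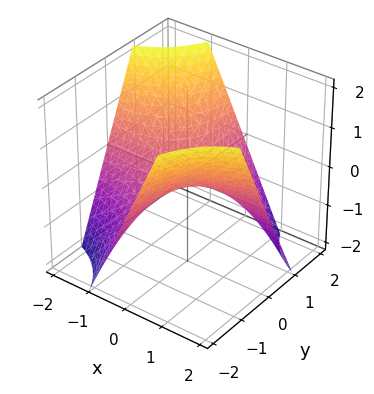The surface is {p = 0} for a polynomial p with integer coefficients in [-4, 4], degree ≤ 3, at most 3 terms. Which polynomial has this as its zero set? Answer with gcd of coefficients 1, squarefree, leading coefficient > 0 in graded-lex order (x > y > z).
First, degree: a hyperbolic paraboloid; a quadric, so deg p = 2.
Then, against the integer gridlines: one z-axis crossing is at z = 0; every point of the x-axis in the box is on the surface; every point of the y-axis in the box is on the surface.
Finally, fitting integer coefficients to these (and the overall shape) gives p.

x*y + z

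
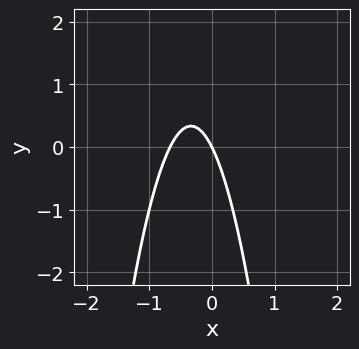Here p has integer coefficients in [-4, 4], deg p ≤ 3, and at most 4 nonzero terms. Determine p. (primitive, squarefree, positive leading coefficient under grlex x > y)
First, the degree is 2 — the shape is more complex than any degree-1 curve.
Next, observable constraints: it meets the y-axis at y = 0 (among the integer gridlines); it crosses the x-axis at the gridline x = 0.
Finally, the integer polynomial consistent with all of this is the stated p.

3*x^2 + 2*x + y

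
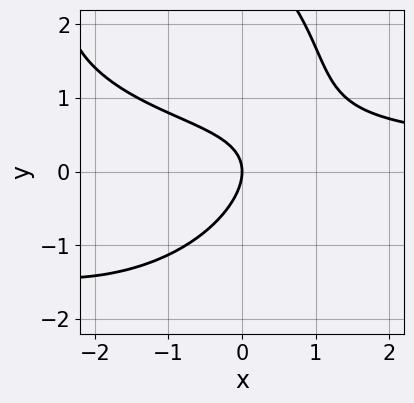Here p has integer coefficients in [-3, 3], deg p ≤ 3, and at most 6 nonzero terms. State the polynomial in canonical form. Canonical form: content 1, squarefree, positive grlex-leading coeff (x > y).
x^2*y + y^3 + 3*x*y - 3*y^2 - 3*x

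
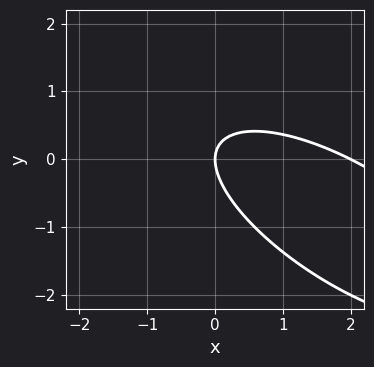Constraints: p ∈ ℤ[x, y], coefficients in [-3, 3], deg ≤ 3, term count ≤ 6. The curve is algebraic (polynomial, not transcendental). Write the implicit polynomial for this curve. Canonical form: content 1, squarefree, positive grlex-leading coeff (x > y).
x^2 + 2*x*y + 2*y^2 - 2*x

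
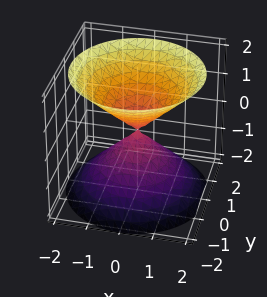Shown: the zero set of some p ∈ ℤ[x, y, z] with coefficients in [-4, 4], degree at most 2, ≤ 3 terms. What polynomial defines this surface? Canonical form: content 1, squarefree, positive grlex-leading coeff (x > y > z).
x^2 + y^2 - z^2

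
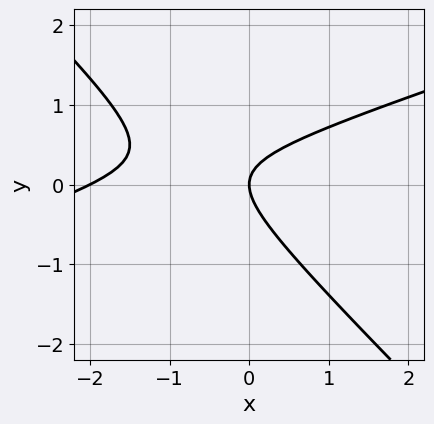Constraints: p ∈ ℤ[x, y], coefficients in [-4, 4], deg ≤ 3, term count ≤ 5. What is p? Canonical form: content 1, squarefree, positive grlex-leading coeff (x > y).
(a) Degree: the shape is more complex than any degree-1 curve, so deg p = 2.
(b) Checking where it meets the axes: it meets the y-axis at y = 0 (among the integer gridlines); among the integer gridlines, it crosses the x-axis at x ∈ {-2, 0}.
(c) Assembling these constraints gives the stated polynomial.

x^2 - 2*x*y - 3*y^2 + 2*x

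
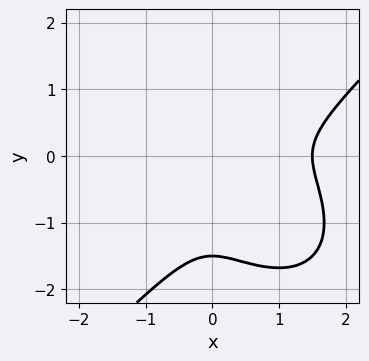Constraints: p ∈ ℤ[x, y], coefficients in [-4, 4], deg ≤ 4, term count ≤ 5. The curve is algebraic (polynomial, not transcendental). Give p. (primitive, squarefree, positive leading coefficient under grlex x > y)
2*x^3 - 2*y^3 - 3*x^2 - 3*y^2

(a) Degree: a generic line meets the curve in up to 3 points, so deg p = 3.
(b) Solving for integer coefficients yields p as stated.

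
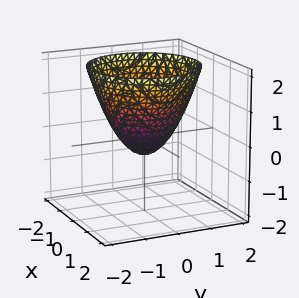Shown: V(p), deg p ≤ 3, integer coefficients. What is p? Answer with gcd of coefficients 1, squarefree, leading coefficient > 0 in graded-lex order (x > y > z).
deg p = 2. The shape is more complex than any degree-1 surface.
Symmetry: every cross-section ⟂ z is a circle, so x, y appear only via x² + y².
Against the integer gridlines: a circular section at z = 1 has radius between 1 and 2.
The integer polynomial consistent with all of this is the stated p.

2*x^2 + 2*y^2 - 2*z - 1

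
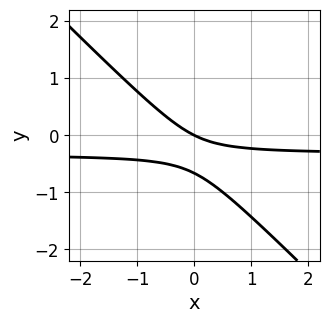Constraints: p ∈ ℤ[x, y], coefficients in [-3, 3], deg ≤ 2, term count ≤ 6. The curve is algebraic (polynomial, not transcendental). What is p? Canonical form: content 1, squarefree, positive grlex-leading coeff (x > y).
(a) deg p = 2.
(b) Checking where it meets the axes: one x-axis crossing is at x = 0; it meets the y-axis at y = 0 (among the integer gridlines).
(c) The integer polynomial consistent with all of this is the stated p.

3*x*y + 3*y^2 + x + 2*y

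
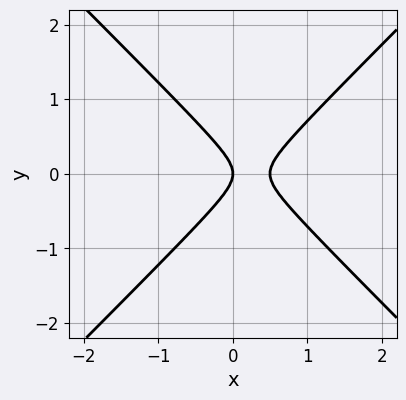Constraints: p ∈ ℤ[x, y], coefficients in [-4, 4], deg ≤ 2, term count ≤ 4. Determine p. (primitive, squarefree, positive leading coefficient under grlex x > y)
1. deg p = 2. The shape is more complex than any degree-1 curve.
2. Symmetries: it's symmetric under y → −y, forcing even powers of y.
3. From the visible intercepts: it meets the y-axis at y = 0 (among the integer gridlines); it meets the x-axis at x = 0 (among the integer gridlines).
4. Assembling these constraints gives the stated polynomial.

2*x^2 - 2*y^2 - x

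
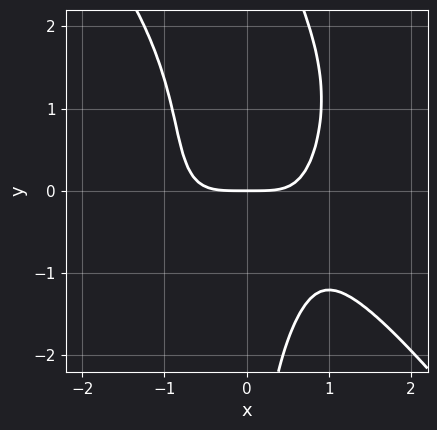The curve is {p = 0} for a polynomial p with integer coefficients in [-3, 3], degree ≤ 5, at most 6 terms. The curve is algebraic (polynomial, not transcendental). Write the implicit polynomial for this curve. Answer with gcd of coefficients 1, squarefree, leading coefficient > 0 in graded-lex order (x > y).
2*x^4 + x*y^3 + 2*x^2*y - x*y^2 - 3*y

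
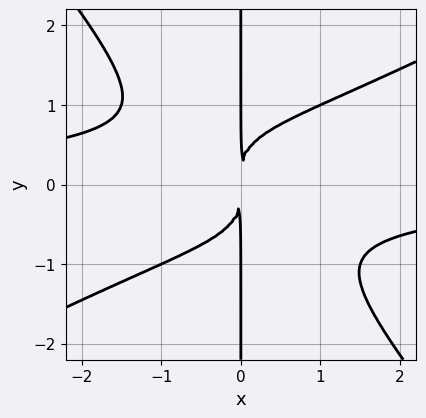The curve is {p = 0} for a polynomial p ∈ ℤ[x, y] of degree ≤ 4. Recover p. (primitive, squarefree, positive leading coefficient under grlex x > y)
2*x^3*y - 2*x^2*y^2 - 3*x*y^3 + 3*x^2

1. deg p = 4. No degree-3 curve has this shape.
2. From the axis intercepts and sections: every point of the y-axis in the box is on the curve.
3. Fitting integer coefficients to these (and the overall shape) gives p.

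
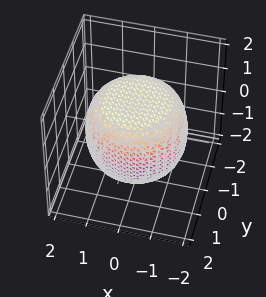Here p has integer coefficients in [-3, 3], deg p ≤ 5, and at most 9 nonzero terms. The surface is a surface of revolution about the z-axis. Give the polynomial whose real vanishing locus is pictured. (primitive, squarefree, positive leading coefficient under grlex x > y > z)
First, deg p = 4.
Next, symmetries: rotational symmetry about the z-axis ⇒ p depends on x, y only through x² + y².
Next, against the integer gridlines: a circular section at z = 0 has radius between 1 and 2.
Finally, solving for integer coefficients yields p as stated.

x^4 + 2*x^2*y^2 + y^4 - x^2 - y^2 + 2*z^2 - 3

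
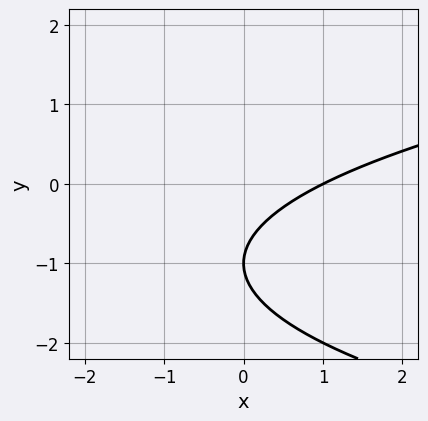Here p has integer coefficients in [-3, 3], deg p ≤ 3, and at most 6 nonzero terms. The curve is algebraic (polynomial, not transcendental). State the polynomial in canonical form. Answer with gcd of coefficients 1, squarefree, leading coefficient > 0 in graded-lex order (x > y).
First, the degree is 2 — the shape is more complex than any degree-1 curve.
Then, against the integer gridlines: one y-axis crossing is at y = -1; it meets the x-axis at x = 1 (among the integer gridlines).
Finally, the integer polynomial consistent with all of this is the stated p.

y^2 - x + 2*y + 1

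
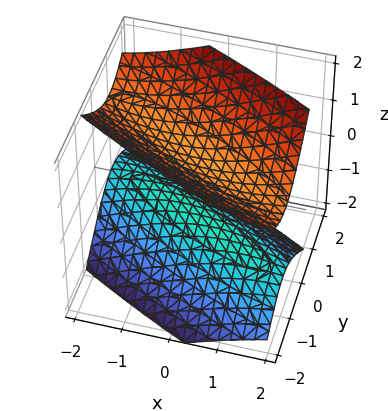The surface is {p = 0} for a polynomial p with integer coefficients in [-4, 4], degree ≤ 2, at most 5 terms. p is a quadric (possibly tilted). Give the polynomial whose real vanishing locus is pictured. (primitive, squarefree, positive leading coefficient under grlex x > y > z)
x^2 + 3*x*y + 3*y^2 - 3*z^2 + 2

1. There are 2 components. Treating them together as one polynomial.
2. The degree is 2 — a generic line meets the surface in up to 2 points.
3. Reading off the gridlines: no y-intercept at any integer in the box; it misses every integer gridline on the x-axis.
4. These observations pin down the coefficients.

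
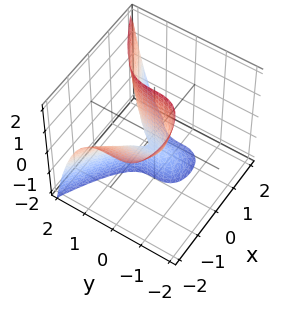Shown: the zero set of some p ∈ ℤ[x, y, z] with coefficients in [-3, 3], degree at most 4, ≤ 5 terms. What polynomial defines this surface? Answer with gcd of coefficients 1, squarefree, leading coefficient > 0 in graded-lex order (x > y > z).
deg p = 3. The shape is more complex than any degree-2 surface.
Observable constraints: every point of the z-axis in the box is on the surface; one y-axis crossing is at y = 0; it crosses the x-axis at the gridline x = 0.
Matching integer coefficients to the picture gives p.

3*y^3 - 3*x^2 - 3*x*z - 2*x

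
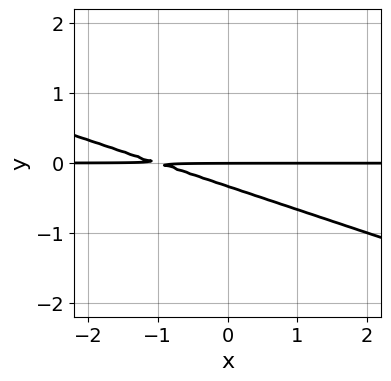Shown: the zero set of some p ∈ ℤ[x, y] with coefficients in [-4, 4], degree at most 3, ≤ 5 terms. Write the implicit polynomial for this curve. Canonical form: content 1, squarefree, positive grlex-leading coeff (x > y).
Degree: the shape is more complex than any degree-1 curve, so deg p = 2.
Checking where it meets the axes: it meets the y-axis at y = 0 (among the integer gridlines); every point of the x-axis in the box is on the curve.
The integer polynomial consistent with all of this is the stated p.

x*y + 3*y^2 + y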